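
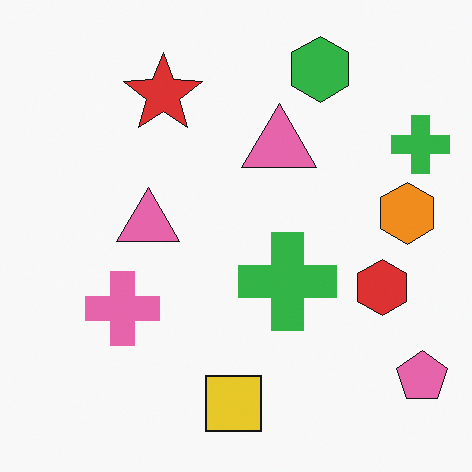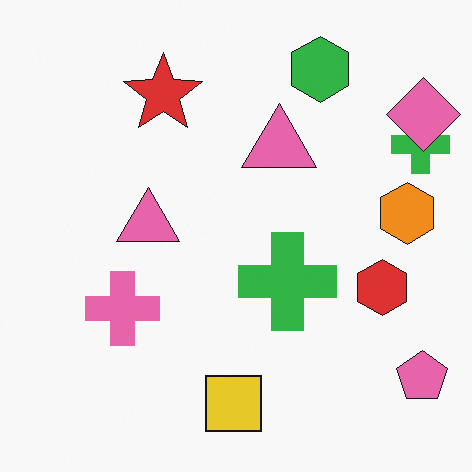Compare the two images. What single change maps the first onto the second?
Overlaid with an additional pink diamond.

A pink diamond appears in the second image that is absent from the first.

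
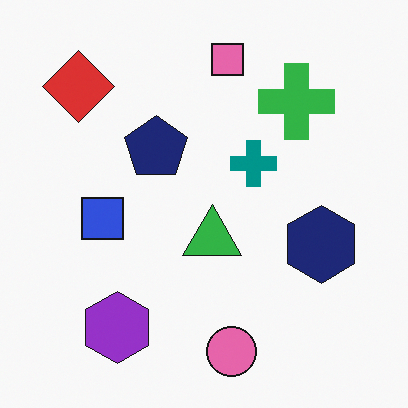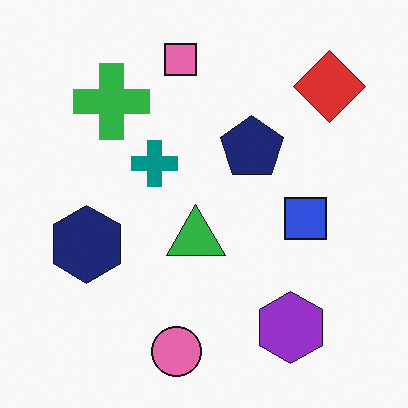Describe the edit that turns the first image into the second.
It was flipped horizontally (left ↔ right).

The red diamond is in the top-left of the first image and the top-right of the second — shapes on opposite sides of the vertical midline have swapped in a mirror flip.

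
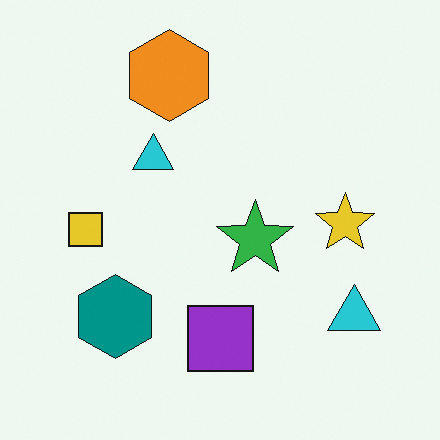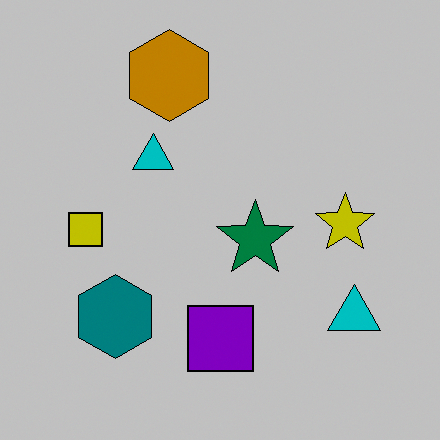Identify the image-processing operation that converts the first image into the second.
The transformation is: heavily posterized to just a handful of flat colors.

Each flat color has snapped to a coarser quantized level — most visibly, the near-white background has dropped to a flat grey.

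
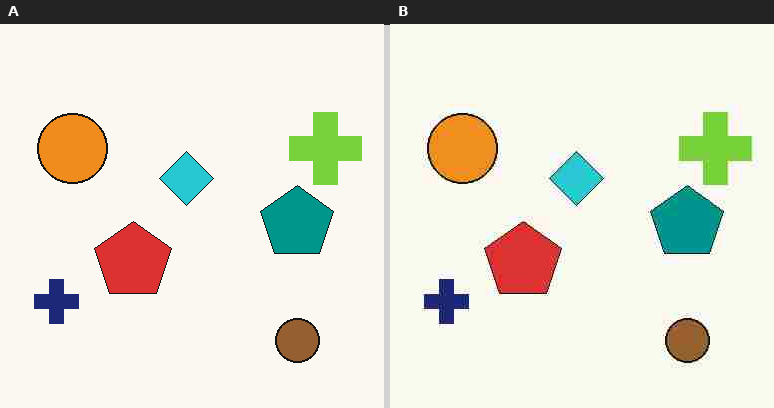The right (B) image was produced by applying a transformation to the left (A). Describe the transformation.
The transformation is: heavily JPEG-compressed with obvious blocking artifacts.

Blocky 8×8 compression artifacts appear around shape edges and the flat background shows ringing — characteristic JPEG degradation.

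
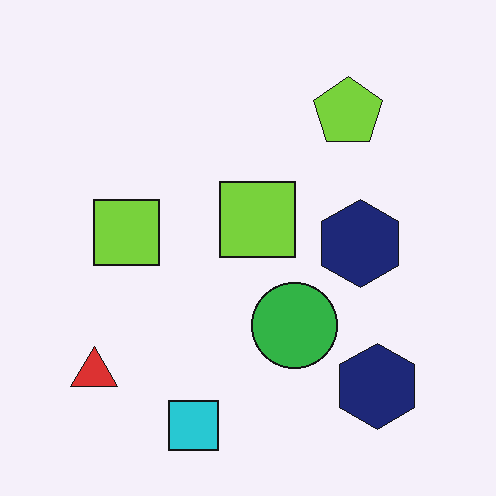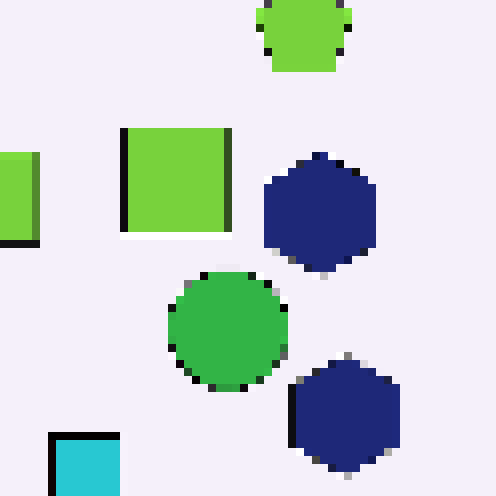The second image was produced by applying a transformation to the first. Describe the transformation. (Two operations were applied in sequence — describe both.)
It was cropped slightly and scaled back up, then moderately pixelated.

The visible shapes are larger and the field of view is narrower; shapes near the original edges may be partly or wholly outside the frame — a crop-and-rescale. Shapes are reduced to large square blocks; fine edges and outlines are lost — a downscale-then-upscale (mosaic) effect.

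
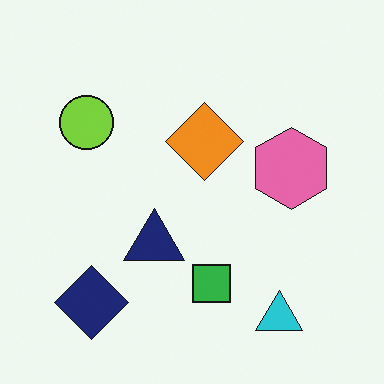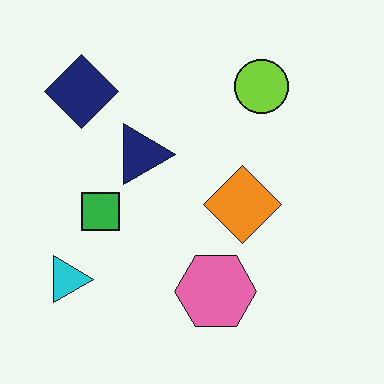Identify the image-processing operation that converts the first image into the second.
The transformation is: rotated 90° clockwise.

The cyan triangle sits in the bottom-right of the first image and the bottom-left of the second — consistent with a whole-image 90° clockwise rotation.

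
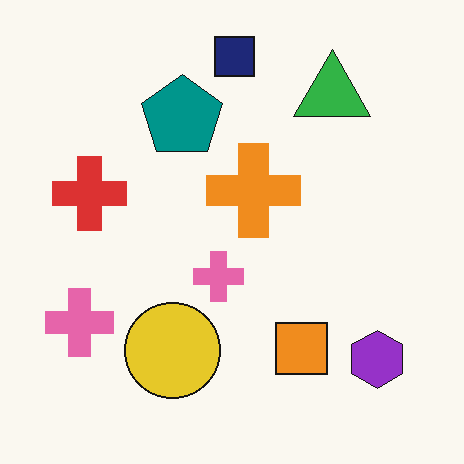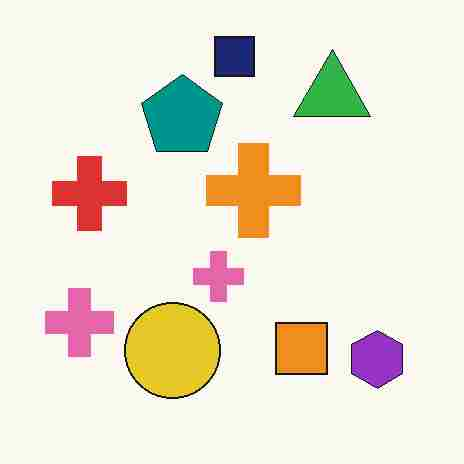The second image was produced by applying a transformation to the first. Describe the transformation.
The second image is the first heavily JPEG-compressed with obvious blocking artifacts.

Blocky 8×8 compression artifacts appear around shape edges and the flat background shows ringing — characteristic JPEG degradation.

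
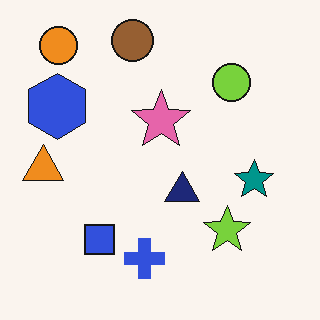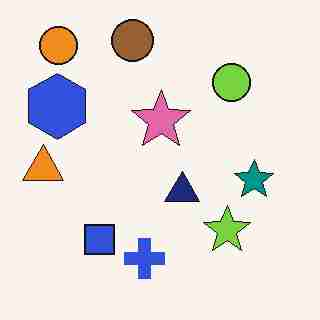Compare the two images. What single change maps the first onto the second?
Degraded with heavy JPEG compression.

Blocky 8×8 compression artifacts appear around shape edges and the flat background shows ringing — characteristic JPEG degradation.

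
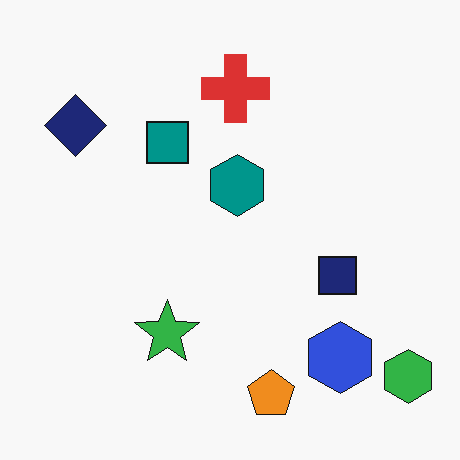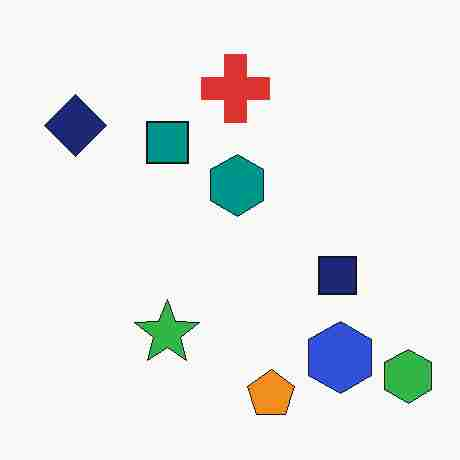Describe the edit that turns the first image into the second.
Heavily JPEG-compressed with obvious blocking artifacts.

Blocky 8×8 compression artifacts appear around shape edges and the flat background shows ringing — characteristic JPEG degradation.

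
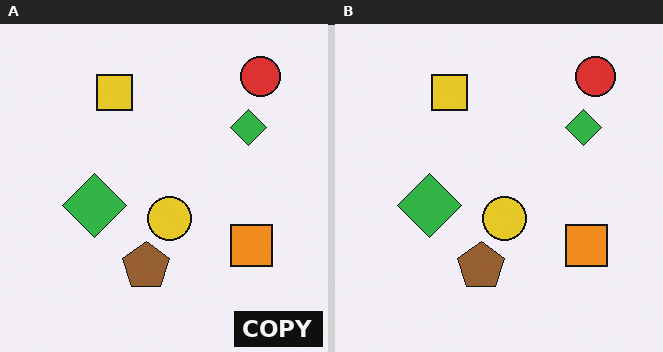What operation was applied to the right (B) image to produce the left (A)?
Watermarked with the text "COPY" in the lower-right corner.

A dark label reading "COPY" appears in the lower-right corner.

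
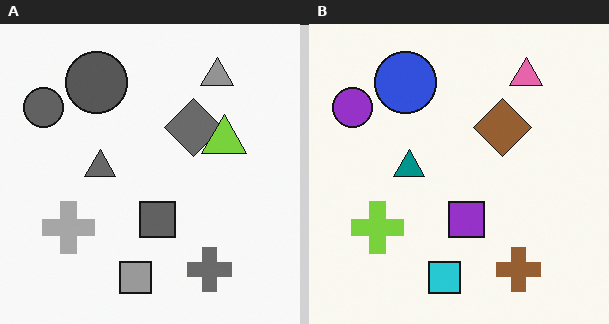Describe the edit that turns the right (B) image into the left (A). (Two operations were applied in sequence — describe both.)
This is the original image converted to grayscale, then overlaid with an additional lime triangle.

All color is removed — every shape is now a shade of grey. A lime triangle appears in the left (A) image that is absent from the right (B).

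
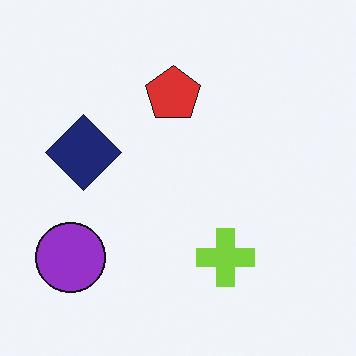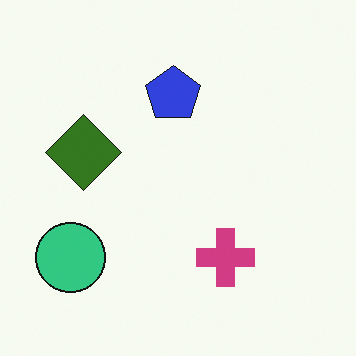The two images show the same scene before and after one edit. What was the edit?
The transformation is: hue-shifted through roughly half the color wheel.

Every shape's color has rotated by the same amount around the hue wheel — a uniform hue shift.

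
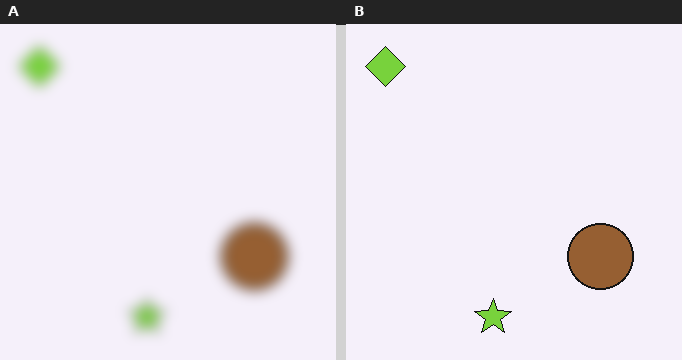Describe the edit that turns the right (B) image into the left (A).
The transformation is: strongly gaussian-blurred.

Shape edges and outlines are uniformly softened across the whole image.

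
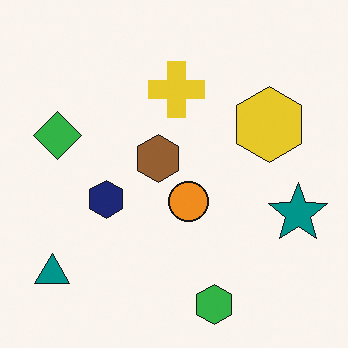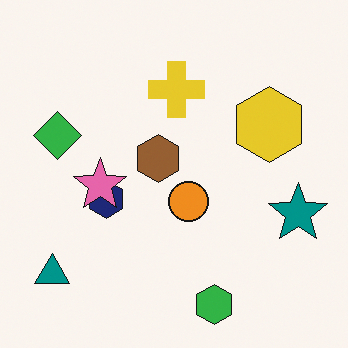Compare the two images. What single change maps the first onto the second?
The second image is the first overlaid with an additional pink star.

A pink star appears in the second image that is absent from the first.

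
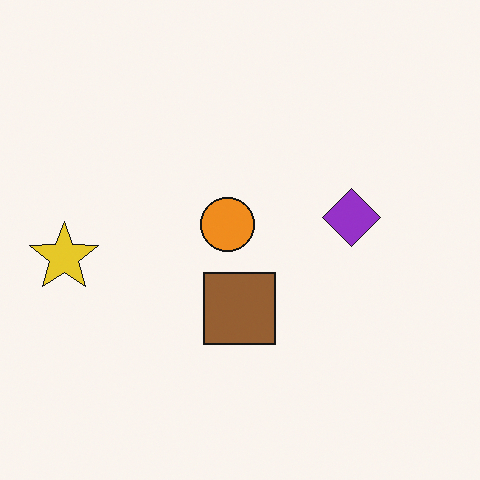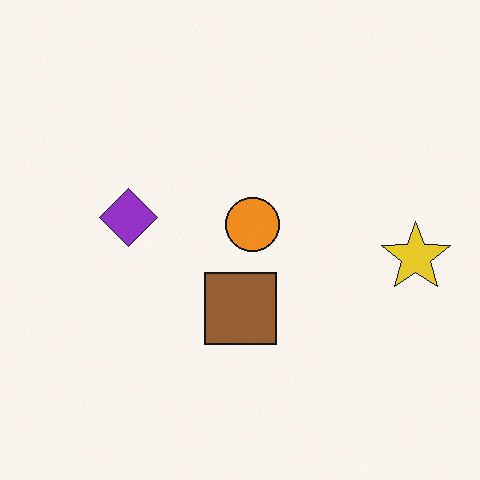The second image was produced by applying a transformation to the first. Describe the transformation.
It was flipped horizontally (left ↔ right).

The yellow star is in the left of the first image and the right of the second — shapes on opposite sides of the vertical midline have swapped in a mirror flip.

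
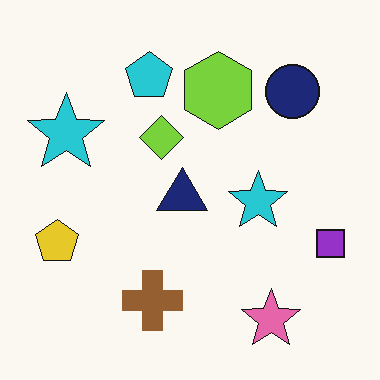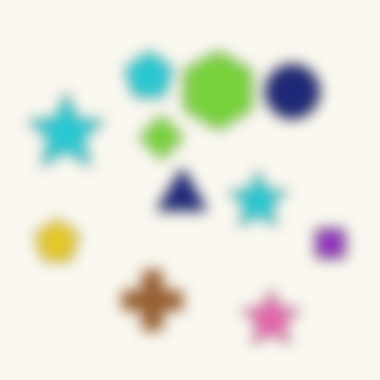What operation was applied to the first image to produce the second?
This is the original image heavily blurred.

Shape edges and outlines are uniformly softened across the whole image.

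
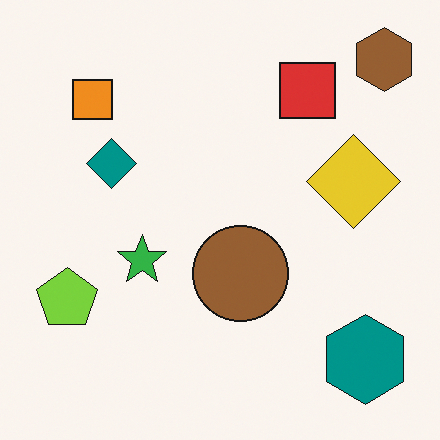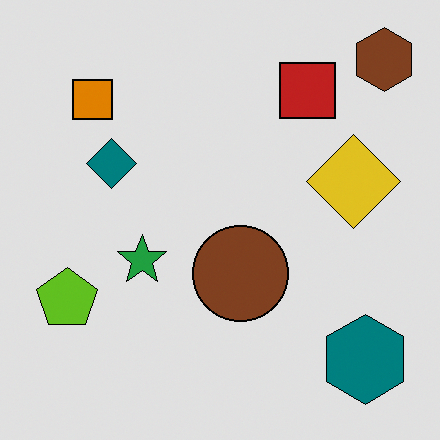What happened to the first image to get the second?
Posterized to a reduced palette.

Each flat color has snapped to a coarser quantized level — most visibly, the near-white background has dropped to a flat grey.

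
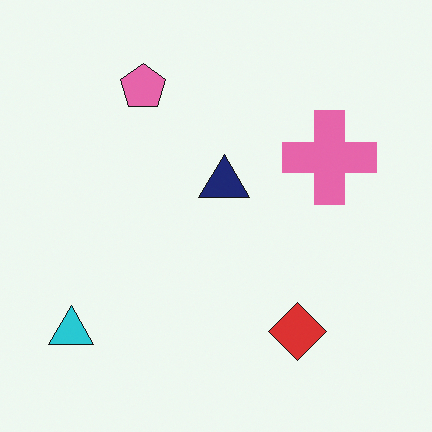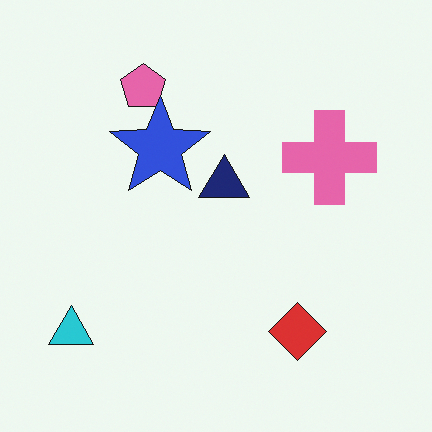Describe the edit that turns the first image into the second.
Overlaid with an additional blue star.

A blue star appears in the second image that is absent from the first.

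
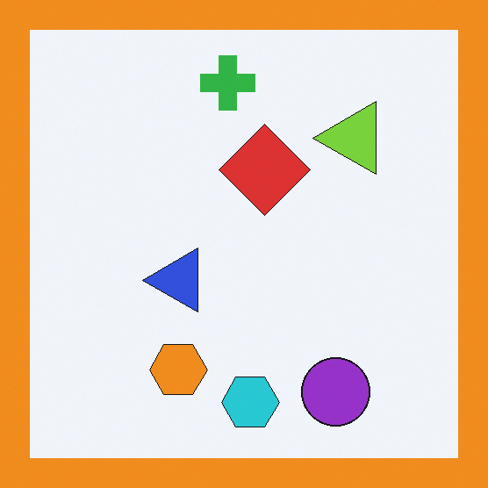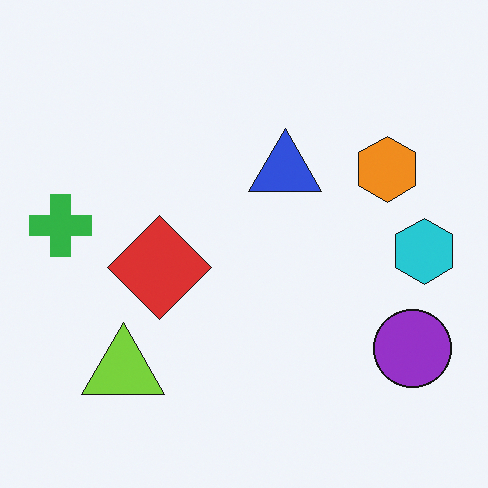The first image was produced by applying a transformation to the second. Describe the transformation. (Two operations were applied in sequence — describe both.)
It was transposed (reflected across the top-left ↔ bottom-right diagonal), then framed with a orange border.

Shapes have swapped their row and column positions — what was in the top-right is now in the bottom-left — a diagonal reflection. A solid orange frame runs around the edge of the first image, with the content slightly shrunk inside it.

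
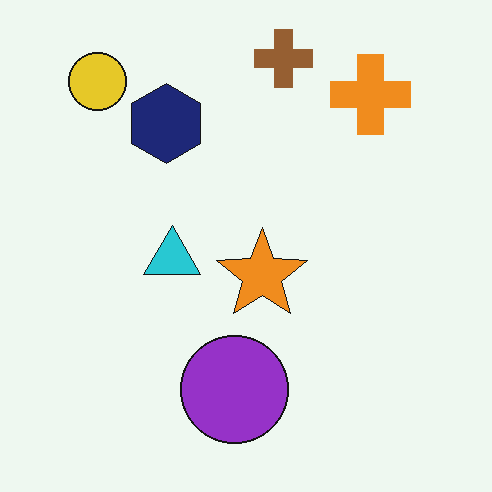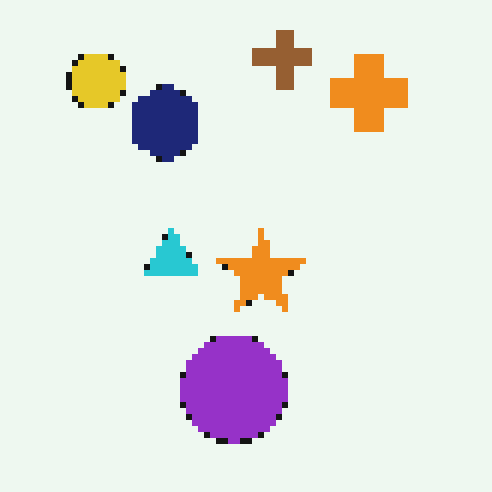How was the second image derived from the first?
Moderately pixelated.

Shapes are reduced to large square blocks; fine edges and outlines are lost — a downscale-then-upscale (mosaic) effect.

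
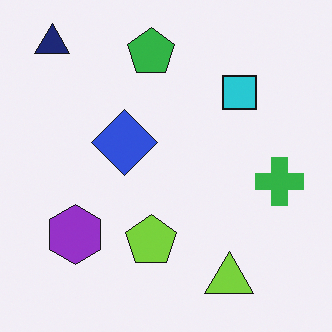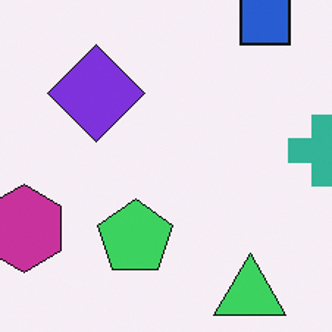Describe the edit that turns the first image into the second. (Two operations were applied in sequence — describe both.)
This is the original image cropped slightly and scaled back up, then hue-shifted by a small amount.

The visible shapes are larger and the field of view is narrower; shapes near the original edges may be partly or wholly outside the frame — a crop-and-rescale. Every shape's color has rotated by the same amount around the hue wheel — a uniform hue shift.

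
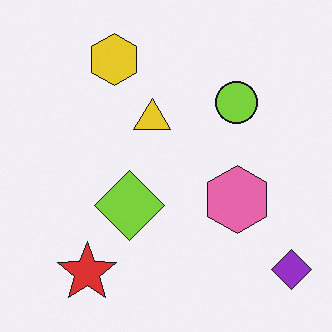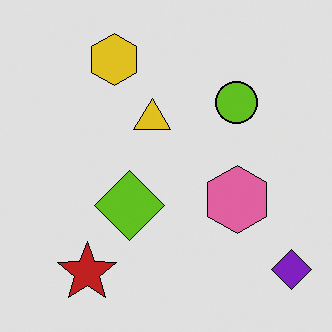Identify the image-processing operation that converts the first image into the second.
The image was posterized to a reduced palette.

Each flat color has snapped to a coarser quantized level — most visibly, the near-white background has dropped to a flat grey.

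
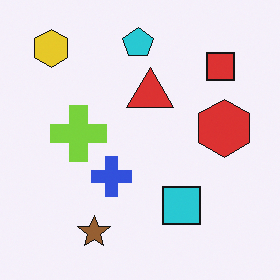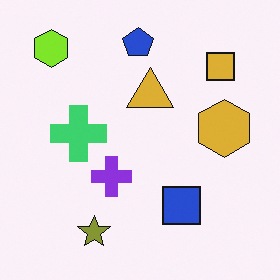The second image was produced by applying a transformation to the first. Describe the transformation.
The image was hue-shifted by a small amount.

Every shape's color has rotated by the same amount around the hue wheel — a uniform hue shift.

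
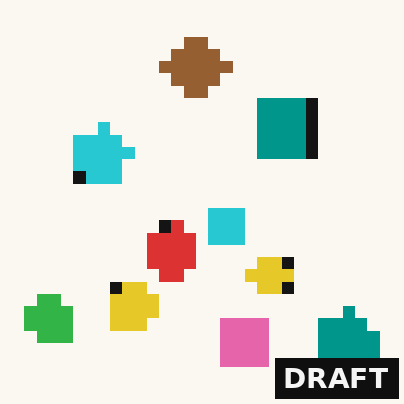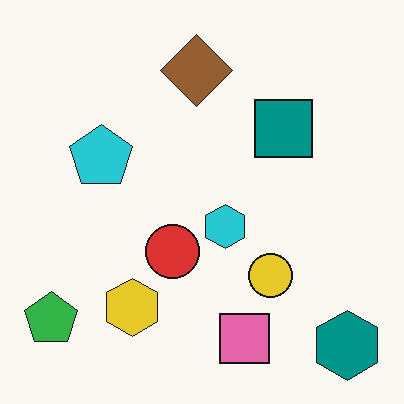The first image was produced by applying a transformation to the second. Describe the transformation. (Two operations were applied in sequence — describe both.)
The transformation is: heavily pixelated into large blocks, then watermarked with the text "DRAFT" in the lower-right corner.

Shapes are reduced to large square blocks; fine edges and outlines are lost — a downscale-then-upscale (mosaic) effect. A dark label reading "DRAFT" appears in the lower-right corner.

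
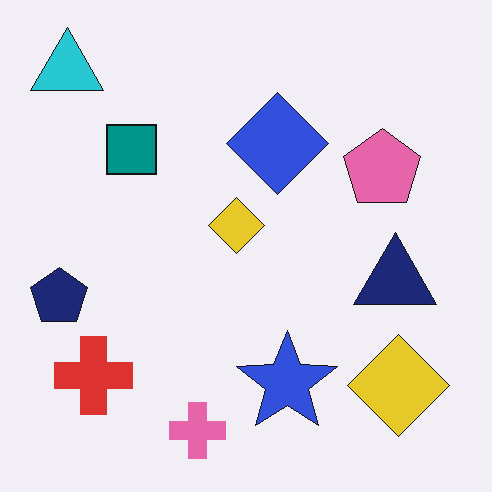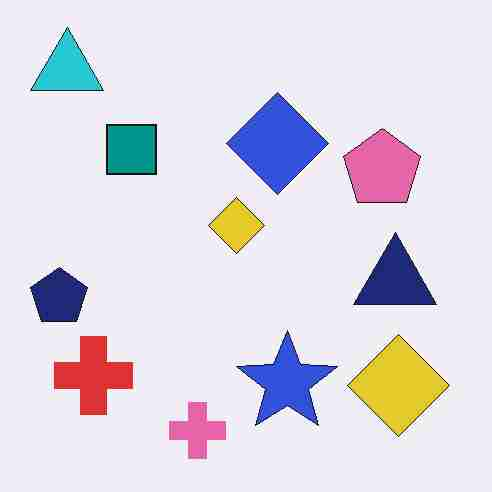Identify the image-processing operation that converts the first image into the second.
The second image is the first degraded with heavy JPEG compression.

Blocky 8×8 compression artifacts appear around shape edges and the flat background shows ringing — characteristic JPEG degradation.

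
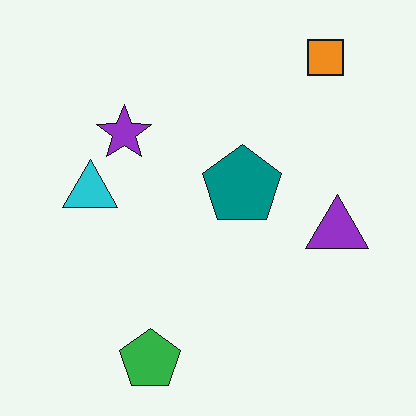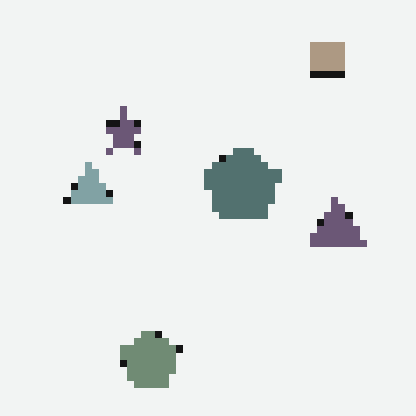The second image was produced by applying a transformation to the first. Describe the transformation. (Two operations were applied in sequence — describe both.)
Heavily desaturated, then pixelated into visible square blocks.

All colors are more muted and greyish — a global saturation change. Shapes are reduced to large square blocks; fine edges and outlines are lost — a downscale-then-upscale (mosaic) effect.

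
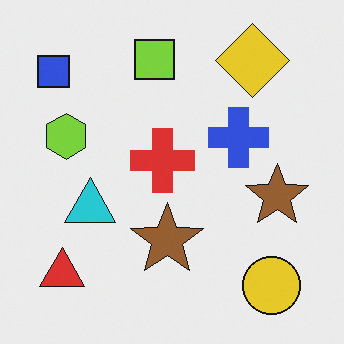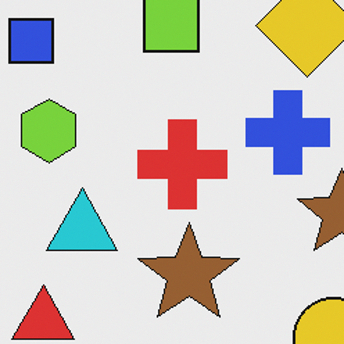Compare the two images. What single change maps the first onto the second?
The transformation is: cropped slightly and scaled back up.

The visible shapes are larger and the field of view is narrower; shapes near the original edges may be partly or wholly outside the frame — a crop-and-rescale.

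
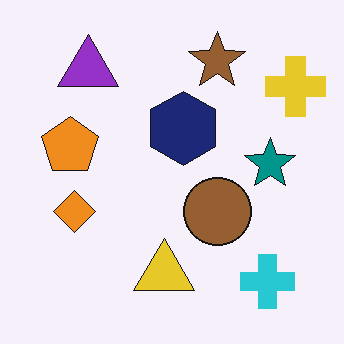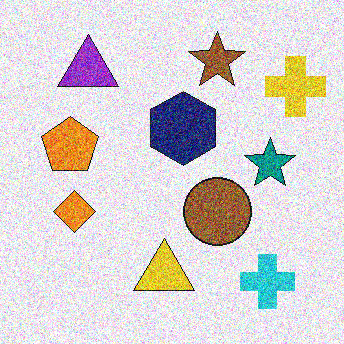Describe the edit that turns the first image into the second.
The image was degraded with heavy additive noise.

Random speckle covers the whole image, including the flat background.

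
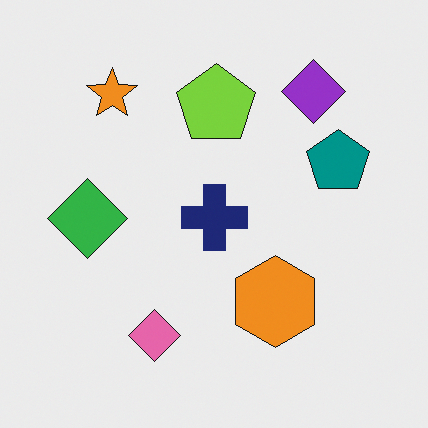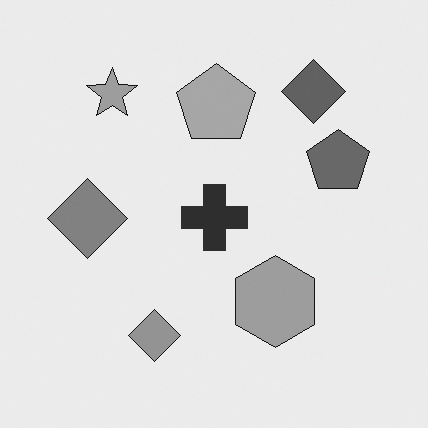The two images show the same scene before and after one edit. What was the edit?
The image was converted to grayscale.

All color is removed — every shape is now a shade of grey.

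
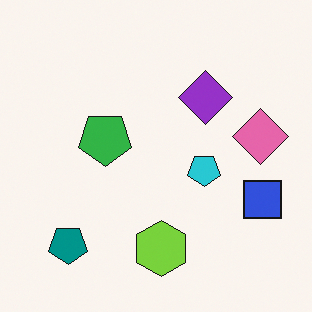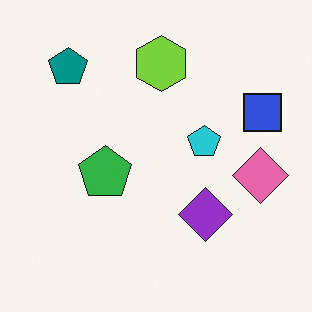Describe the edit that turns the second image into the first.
This is the original image flipped vertically (top ↔ bottom).

The lime hexagon is in the top of the second image and the bottom of the first — shapes on opposite sides of the horizontal midline have swapped in a mirror flip.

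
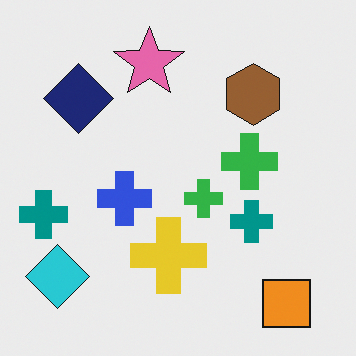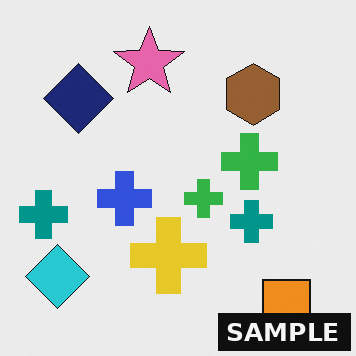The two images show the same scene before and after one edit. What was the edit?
It was watermarked with the text "SAMPLE" in the lower-right corner.

A dark label reading "SAMPLE" appears in the lower-right corner.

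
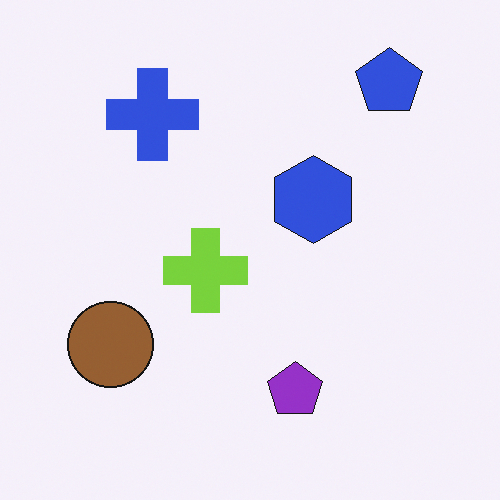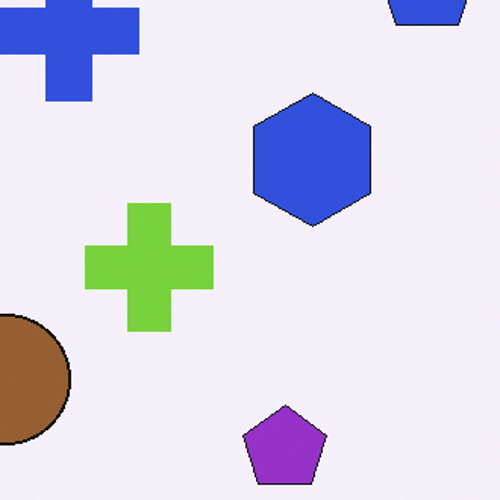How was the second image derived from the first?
The transformation is: cropped slightly and scaled back up.

The visible shapes are larger and the field of view is narrower; shapes near the original edges may be partly or wholly outside the frame — a crop-and-rescale.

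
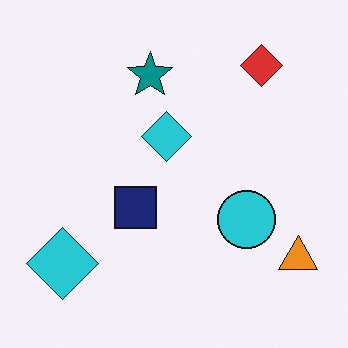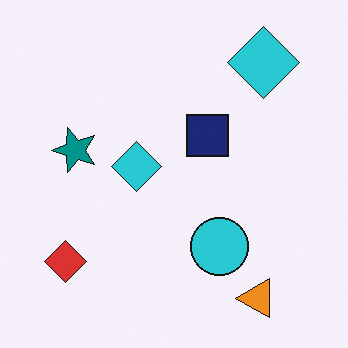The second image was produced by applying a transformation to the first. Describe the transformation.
The transformation is: transposed (reflected across the top-left ↔ bottom-right diagonal).

Shapes have swapped their row and column positions — what was in the top-right is now in the bottom-left — a diagonal reflection.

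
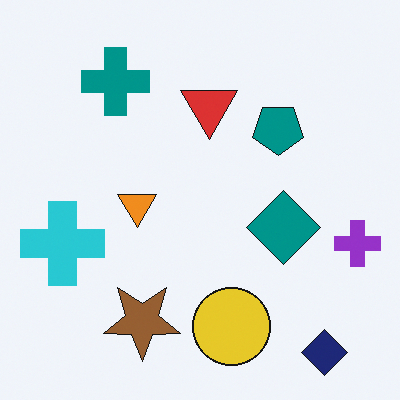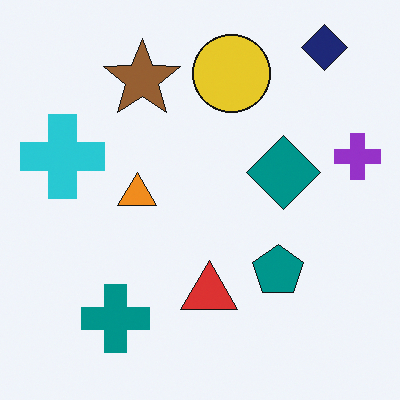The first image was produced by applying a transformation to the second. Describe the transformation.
This is the original image flipped vertically (top ↔ bottom).

The navy diamond is in the top-right of the second image and the bottom-right of the first — shapes on opposite sides of the horizontal midline have swapped in a mirror flip.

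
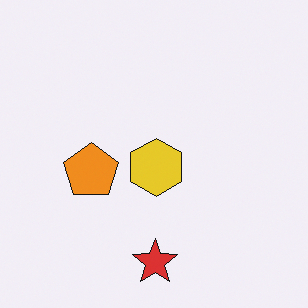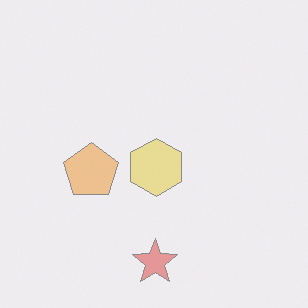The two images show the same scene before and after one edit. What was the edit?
The second image is the first given much lower contrast.

Tones are pushed toward mid-grey across the whole image — a global contrast change.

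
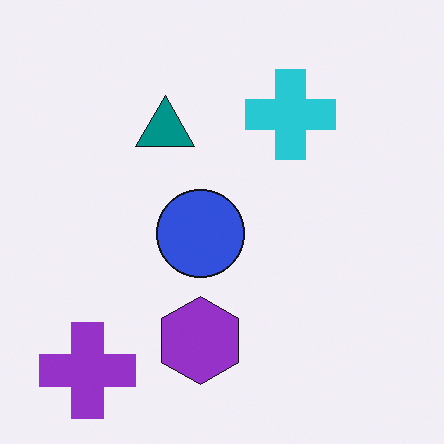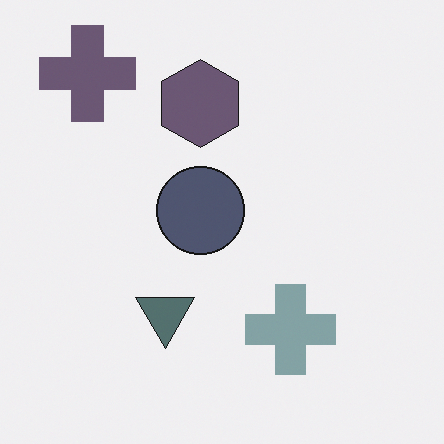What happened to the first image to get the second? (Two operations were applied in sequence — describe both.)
The image was flipped vertically (top ↔ bottom), then made much more muted (saturation change).

The purple cross is in the bottom-left of the first image and the top-left of the second — shapes on opposite sides of the horizontal midline have swapped in a mirror flip. All colors are more muted and greyish — a global saturation change.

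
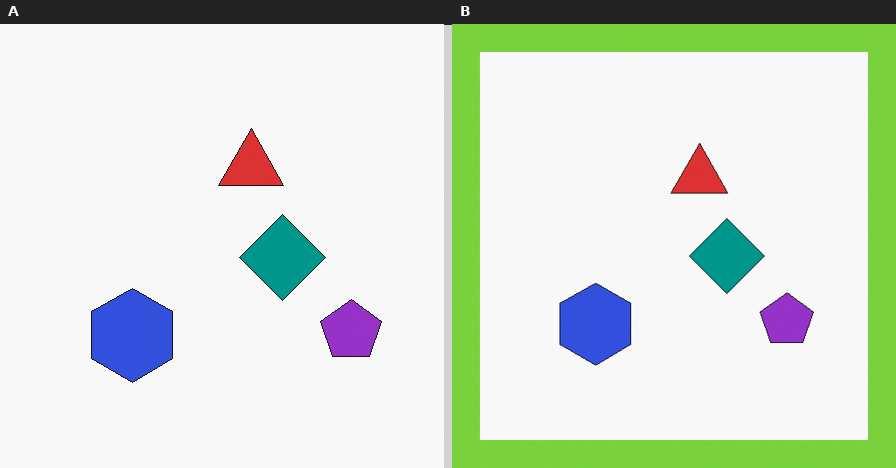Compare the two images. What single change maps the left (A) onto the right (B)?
This is the original image framed with a lime border.

A solid lime frame runs around the edge of the right (B) image, with the content slightly shrunk inside it.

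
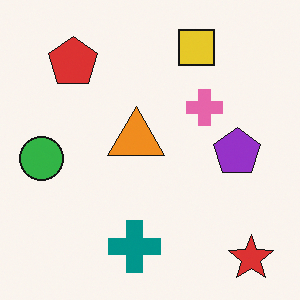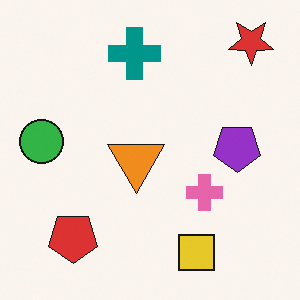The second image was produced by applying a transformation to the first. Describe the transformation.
This is the original image flipped vertically (top ↔ bottom).

The red star is in the bottom-right of the first image and the top-right of the second — shapes on opposite sides of the horizontal midline have swapped in a mirror flip.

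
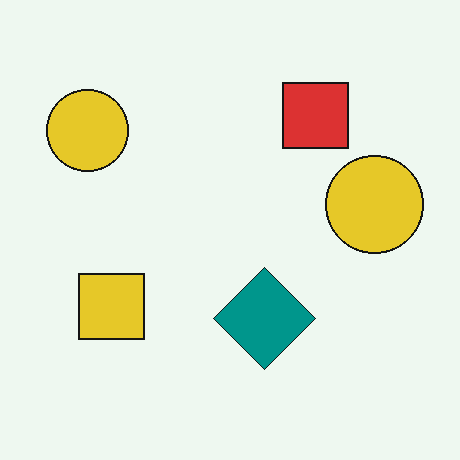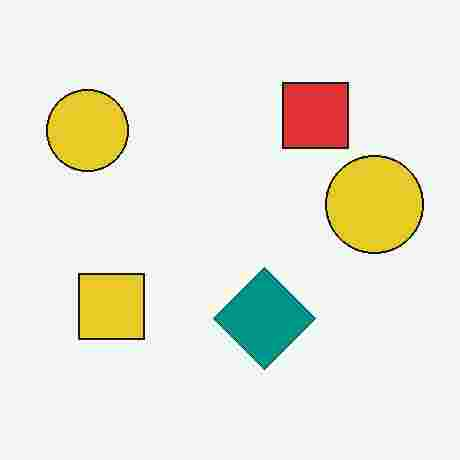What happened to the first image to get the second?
The second image is the first heavily JPEG-compressed with obvious blocking artifacts.

Blocky 8×8 compression artifacts appear around shape edges and the flat background shows ringing — characteristic JPEG degradation.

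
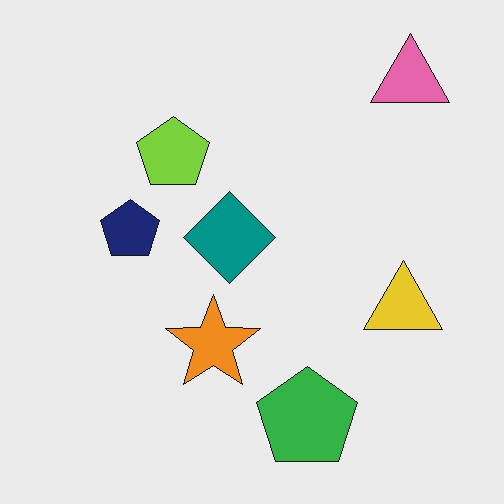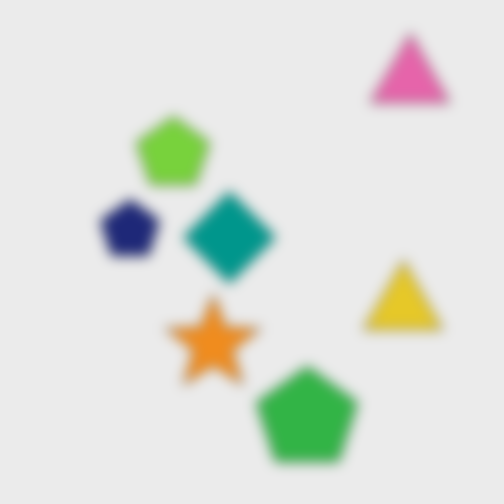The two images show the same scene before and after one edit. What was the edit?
Heavily blurred.

Shape edges and outlines are uniformly softened across the whole image.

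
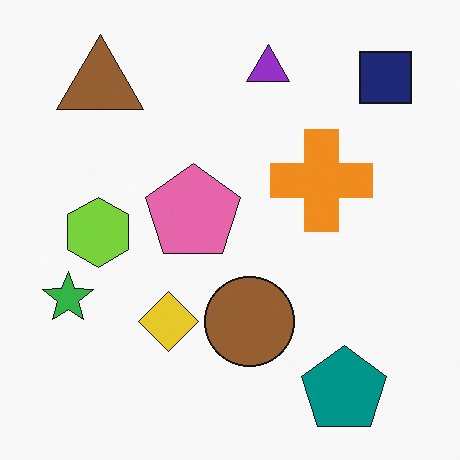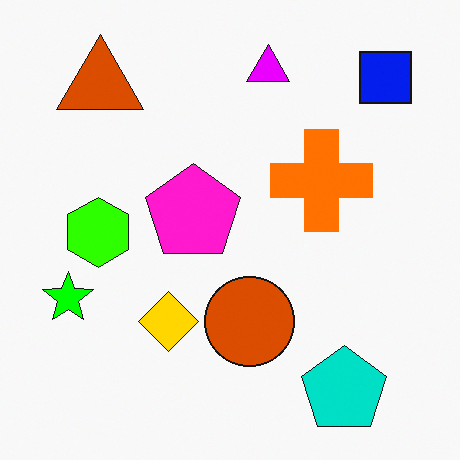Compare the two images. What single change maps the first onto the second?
The second image is the first made much more vivid (saturation change).

All colors are more vivid — a global saturation change.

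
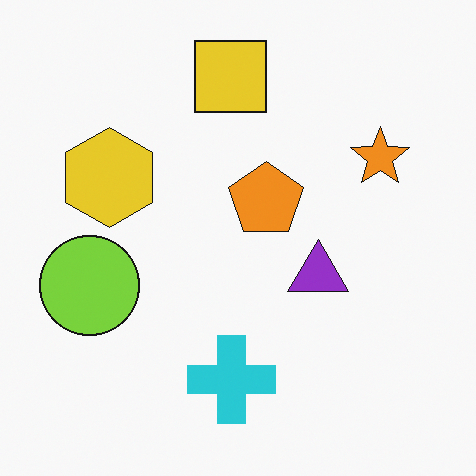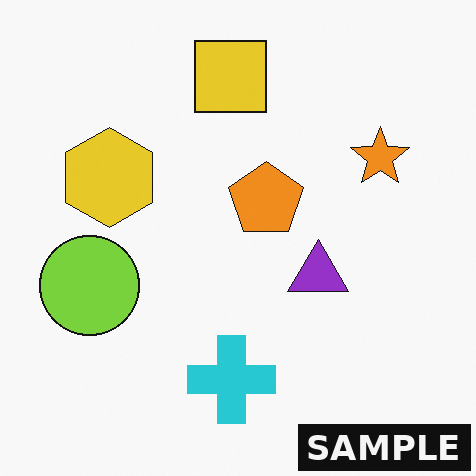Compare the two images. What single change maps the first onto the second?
It was watermarked with the text "SAMPLE" in the lower-right corner.

A dark label reading "SAMPLE" appears in the lower-right corner.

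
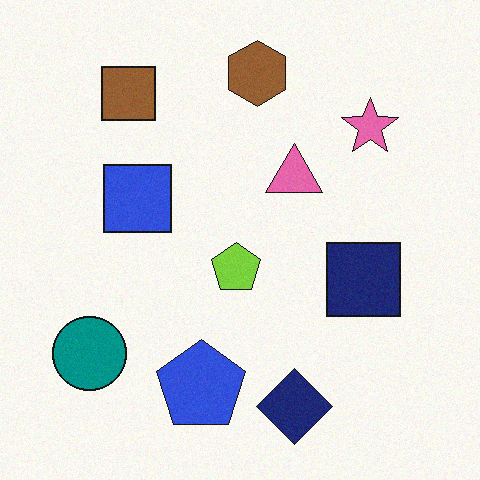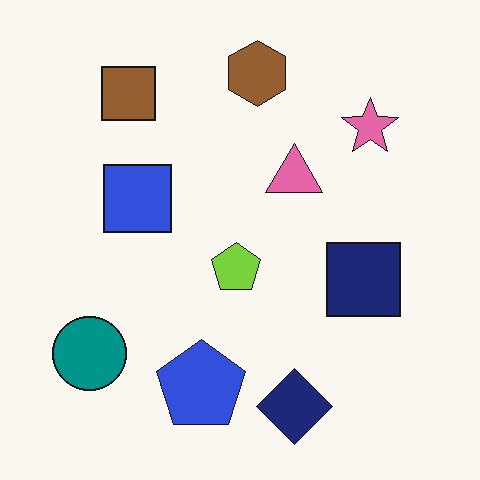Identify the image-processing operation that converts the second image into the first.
The first image is the second degraded with a light layer of grain.

Random speckle covers the whole image, including the flat background.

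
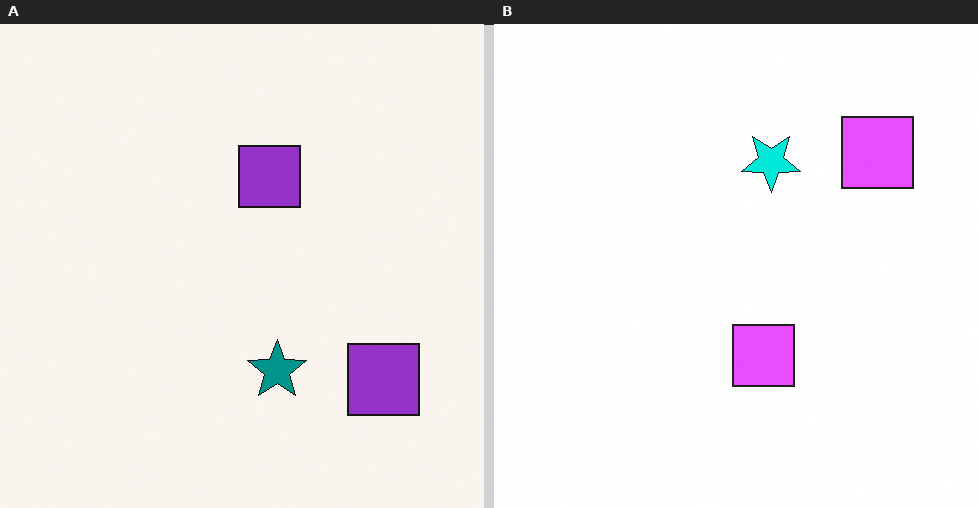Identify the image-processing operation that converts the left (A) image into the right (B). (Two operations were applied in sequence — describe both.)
The transformation is: brightened a lot, then flipped vertically (top ↔ bottom).

Every pixel — background and shapes alike — is uniformly brightened. The teal star is in the bottom of the left (A) image and the top of the right (B) — shapes on opposite sides of the horizontal midline have swapped in a mirror flip.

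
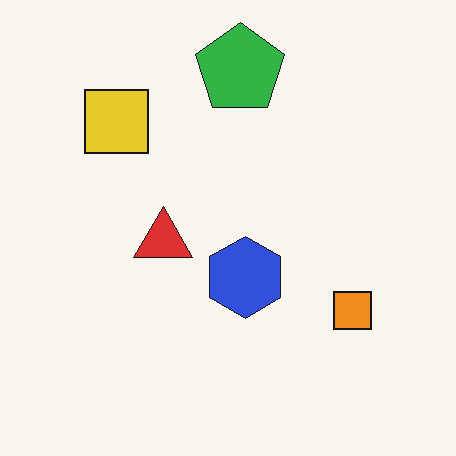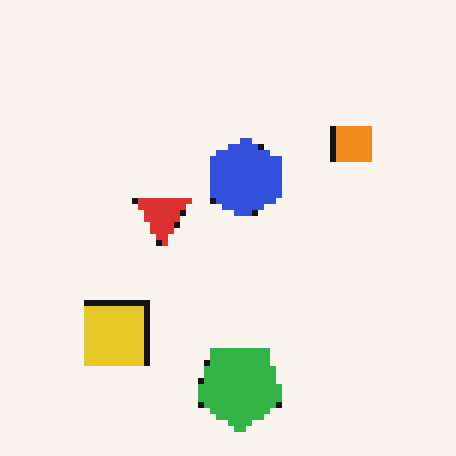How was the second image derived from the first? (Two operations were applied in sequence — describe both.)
The second image is the first flipped vertically (top ↔ bottom), then pixelated into visible square blocks.

The green pentagon is in the top of the first image and the bottom of the second — shapes on opposite sides of the horizontal midline have swapped in a mirror flip. Shapes are reduced to large square blocks; fine edges and outlines are lost — a downscale-then-upscale (mosaic) effect.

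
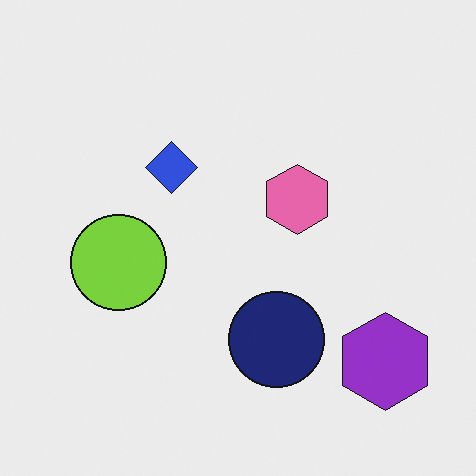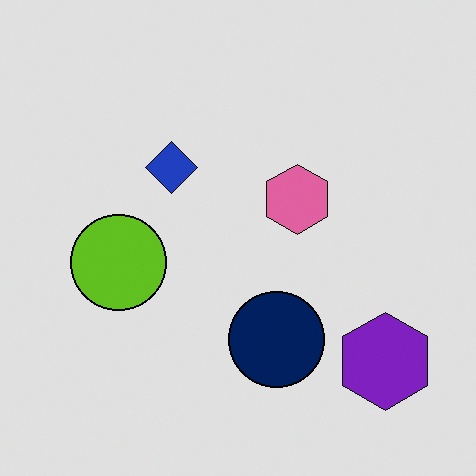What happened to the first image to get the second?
The transformation is: posterized to a reduced palette.

Each flat color has snapped to a coarser quantized level — most visibly, the near-white background has dropped to a flat grey.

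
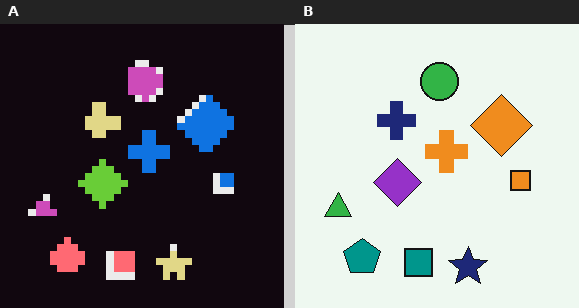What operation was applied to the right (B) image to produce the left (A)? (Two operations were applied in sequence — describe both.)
The image was color-inverted (negative), then pixelated into visible square blocks.

The light background has become dark and every shape's color is its complement — a photographic negative. Shapes are reduced to large square blocks; fine edges and outlines are lost — a downscale-then-upscale (mosaic) effect.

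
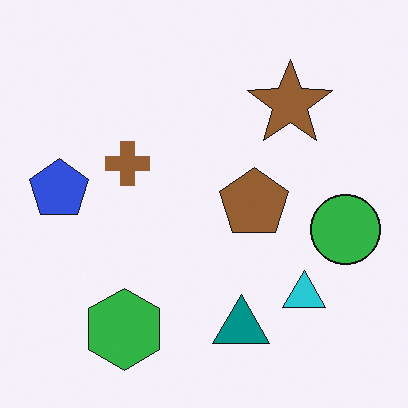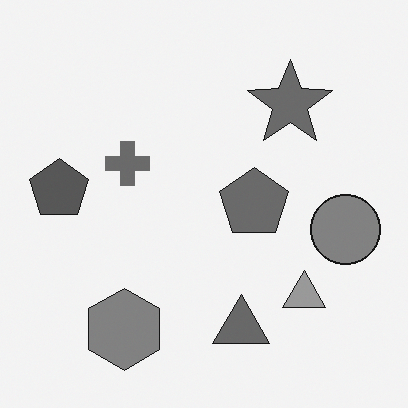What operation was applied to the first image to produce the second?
It was converted to grayscale.

All color is removed — every shape is now a shade of grey.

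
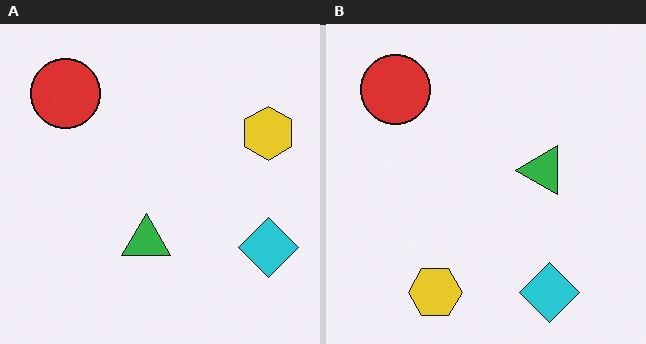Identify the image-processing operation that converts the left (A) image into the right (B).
Transposed (reflected across the top-left ↔ bottom-right diagonal).

Shapes have swapped their row and column positions — what was in the top-right is now in the bottom-left — a diagonal reflection.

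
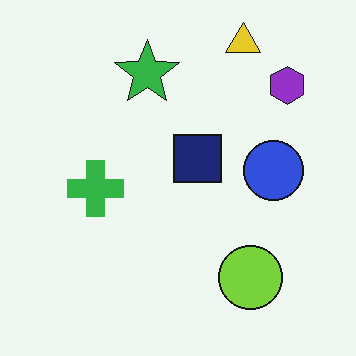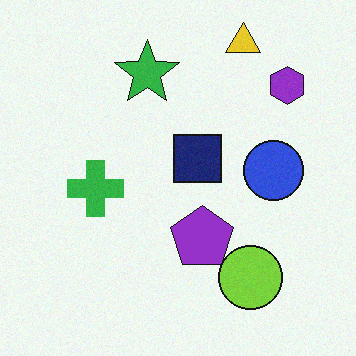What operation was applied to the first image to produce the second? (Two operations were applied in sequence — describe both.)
The transformation is: degraded with subtle gaussian noise, then overlaid with an additional purple pentagon.

Random speckle covers the whole image, including the flat background. A purple pentagon appears in the second image that is absent from the first.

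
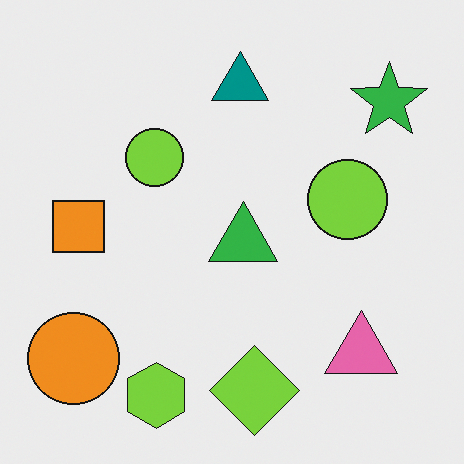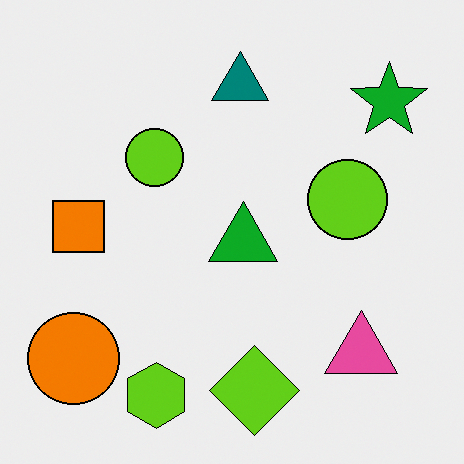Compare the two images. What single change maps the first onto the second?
The second image is the first given slightly increased contrast.

Tones are pushed away from mid-grey across the whole image — a global contrast change.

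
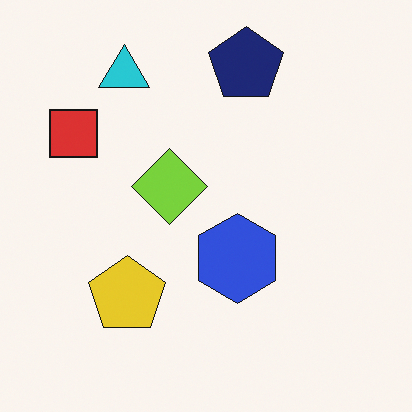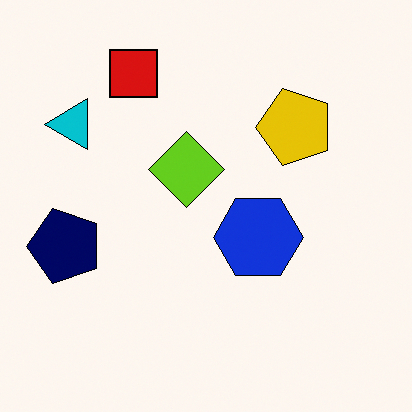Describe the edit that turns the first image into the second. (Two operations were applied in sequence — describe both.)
Given slightly increased contrast, then transposed (reflected across the top-left ↔ bottom-right diagonal).

Tones are pushed away from mid-grey across the whole image — a global contrast change. Shapes have swapped their row and column positions — what was in the top-right is now in the bottom-left — a diagonal reflection.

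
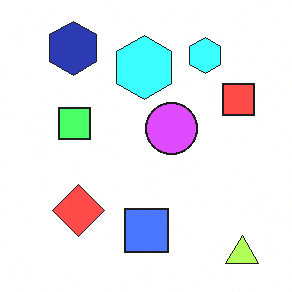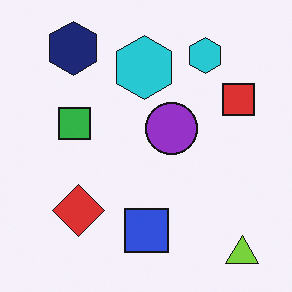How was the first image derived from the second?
Noticeably brightened.

Every pixel — background and shapes alike — is uniformly brightened.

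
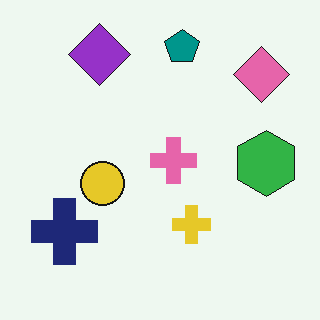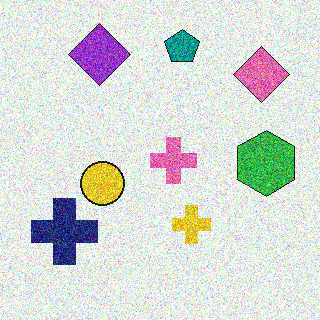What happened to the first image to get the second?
Degraded with strong gaussian noise.

Random speckle covers the whole image, including the flat background.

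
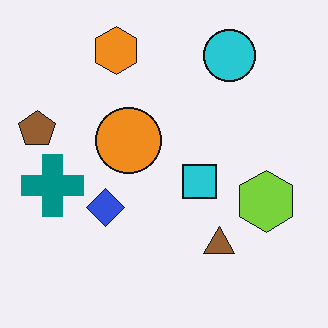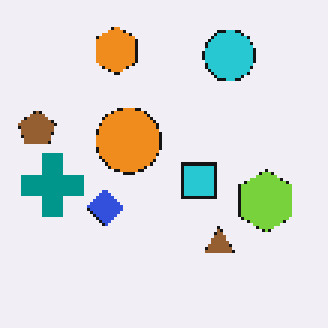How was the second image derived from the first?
It was lightly pixelated (a mild mosaic effect).

Shapes are reduced to large square blocks; fine edges and outlines are lost — a downscale-then-upscale (mosaic) effect.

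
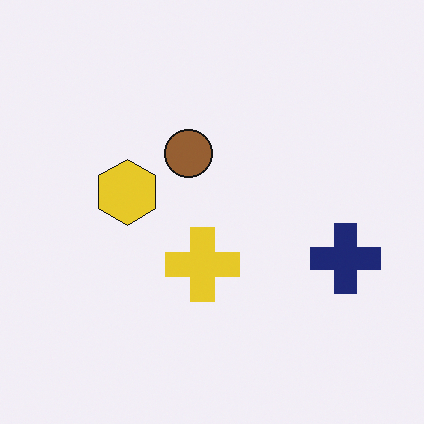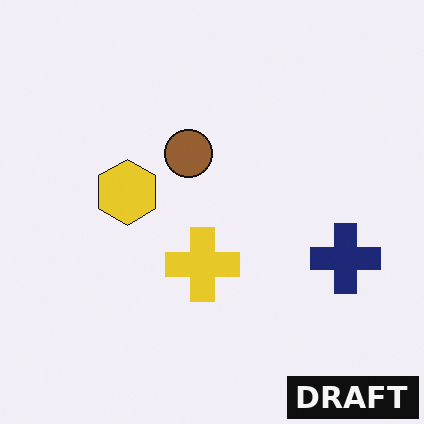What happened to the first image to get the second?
Watermarked with the text "DRAFT" in the lower-right corner.

A dark label reading "DRAFT" appears in the lower-right corner.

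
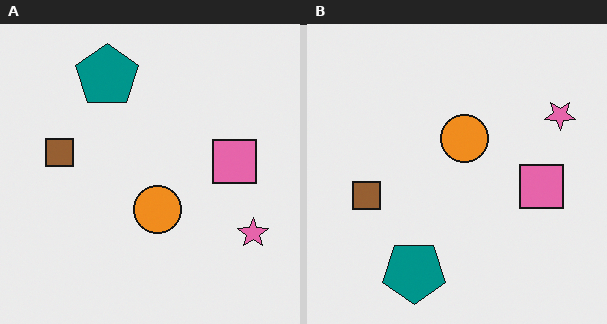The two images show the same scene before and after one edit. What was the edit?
It was flipped vertically (top ↔ bottom).

The teal pentagon is in the top of the left (A) image and the bottom of the right (B) — shapes on opposite sides of the horizontal midline have swapped in a mirror flip.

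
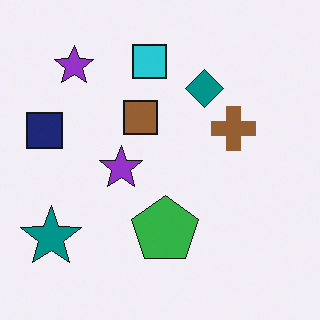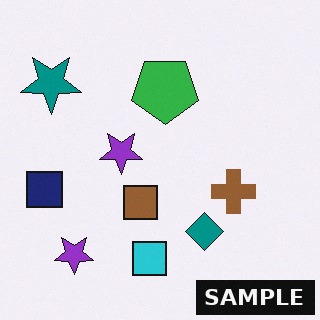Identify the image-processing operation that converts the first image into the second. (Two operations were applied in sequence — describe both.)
The transformation is: flipped vertically (top ↔ bottom), then watermarked with the text "SAMPLE" in the lower-right corner.

The cyan square is in the top of the first image and the bottom of the second — shapes on opposite sides of the horizontal midline have swapped in a mirror flip. A dark label reading "SAMPLE" appears in the lower-right corner.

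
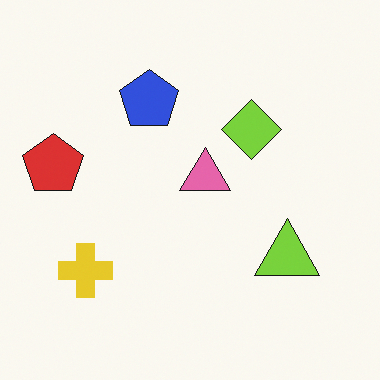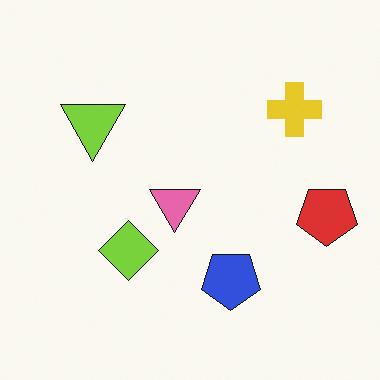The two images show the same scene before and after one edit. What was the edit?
The image was rotated 180°.

The red pentagon sits in the left of the first image and the right of the second — consistent with a whole-image 180° rotation.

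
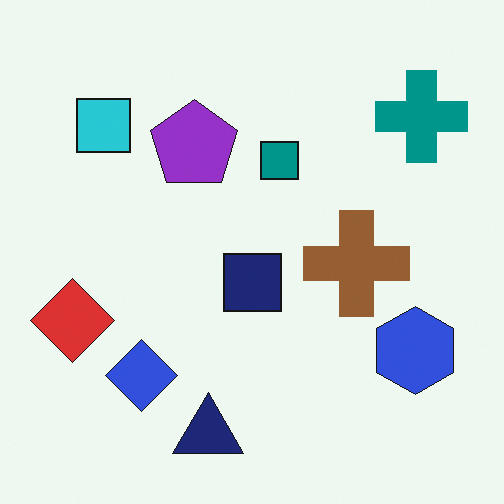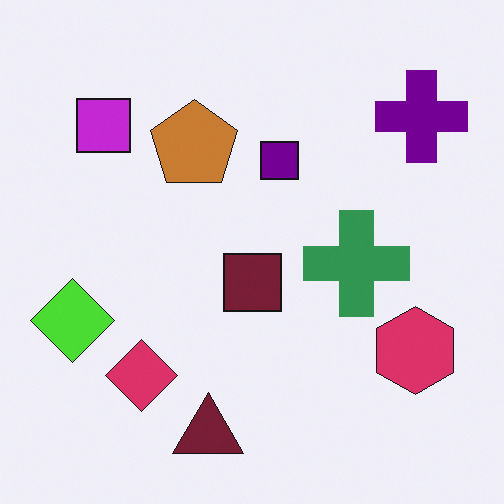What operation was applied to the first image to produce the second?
The image was hue-shifted by a moderate amount.

Every shape's color has rotated by the same amount around the hue wheel — a uniform hue shift.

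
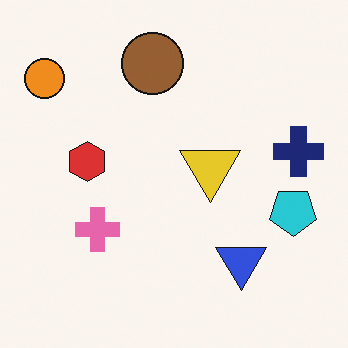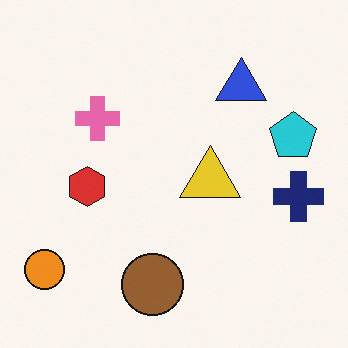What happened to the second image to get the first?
The transformation is: flipped vertically (top ↔ bottom).

The brown circle is in the bottom of the second image and the top of the first — shapes on opposite sides of the horizontal midline have swapped in a mirror flip.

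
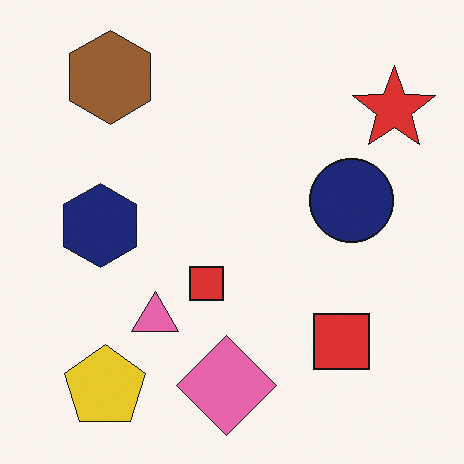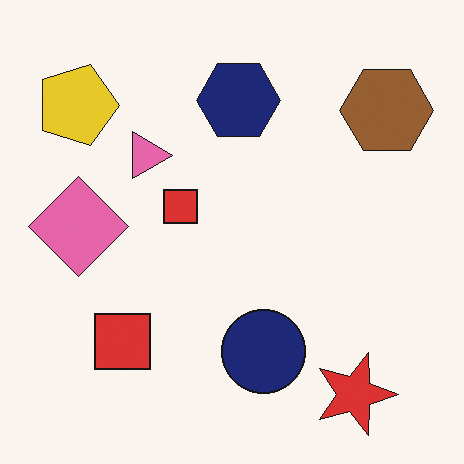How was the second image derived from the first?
Rotated 90° clockwise.

The red star sits in the top-right of the first image and the bottom-right of the second — consistent with a whole-image 90° clockwise rotation.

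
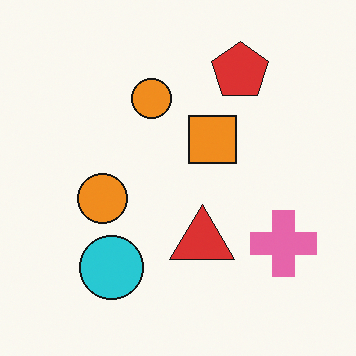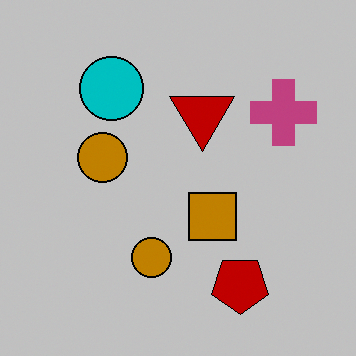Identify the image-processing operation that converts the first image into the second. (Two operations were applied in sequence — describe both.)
The transformation is: flipped vertically (top ↔ bottom), then aggressively posterized.

The red pentagon is in the top-right of the first image and the bottom-right of the second — shapes on opposite sides of the horizontal midline have swapped in a mirror flip. Each flat color has snapped to a coarser quantized level — most visibly, the near-white background has dropped to a flat grey.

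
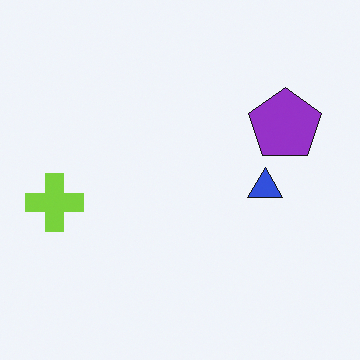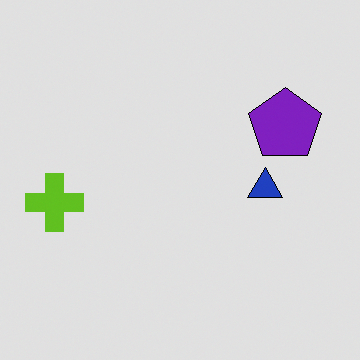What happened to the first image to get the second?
It was moderately posterized.

Each flat color has snapped to a coarser quantized level — most visibly, the near-white background has dropped to a flat grey.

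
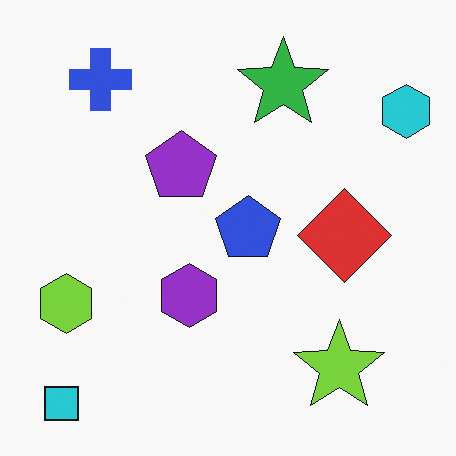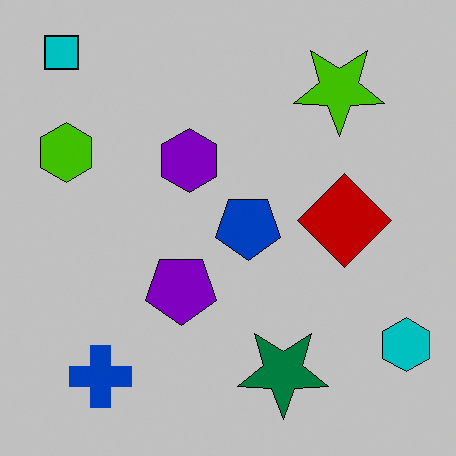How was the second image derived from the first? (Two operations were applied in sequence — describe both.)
The second image is the first flipped vertically (top ↔ bottom), then aggressively posterized.

The cyan square is in the bottom-left of the first image and the top-left of the second — shapes on opposite sides of the horizontal midline have swapped in a mirror flip. Each flat color has snapped to a coarser quantized level — most visibly, the near-white background has dropped to a flat grey.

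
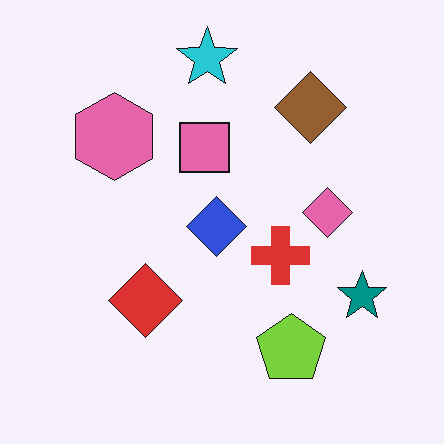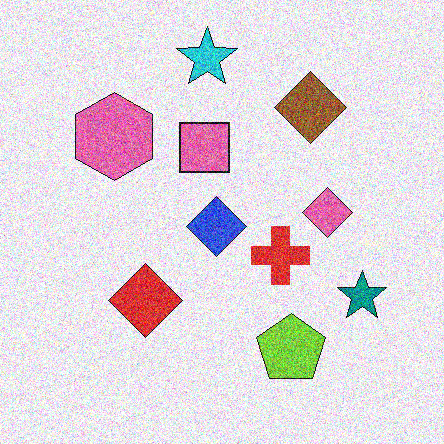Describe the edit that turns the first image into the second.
The transformation is: degraded with heavy additive noise.

Random speckle covers the whole image, including the flat background.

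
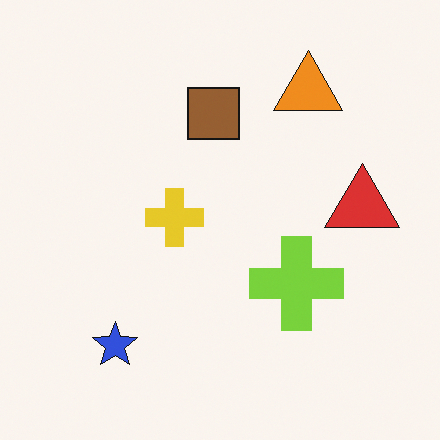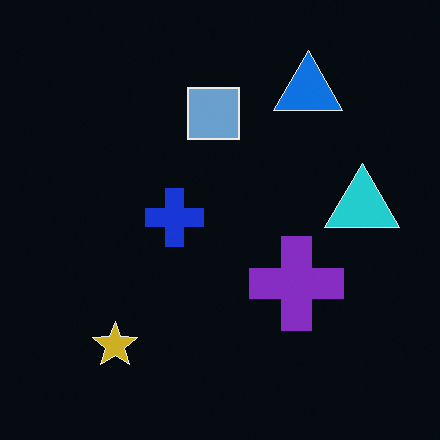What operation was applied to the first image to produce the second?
Color-inverted (negative).

The light background has become dark and every shape's color is its complement — a photographic negative.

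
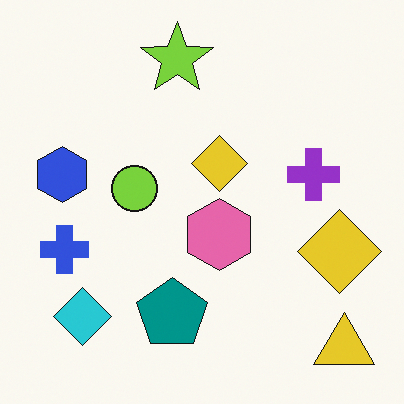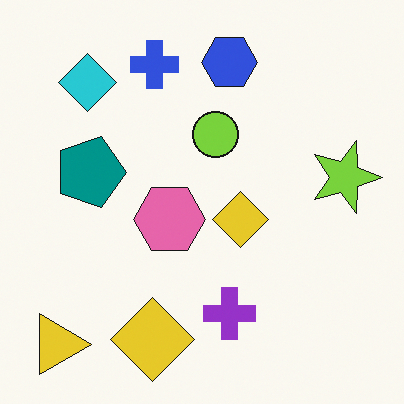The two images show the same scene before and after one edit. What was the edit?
This is the original image rotated 90° clockwise.

The yellow triangle sits in the bottom-right of the first image and the bottom-left of the second — consistent with a whole-image 90° clockwise rotation.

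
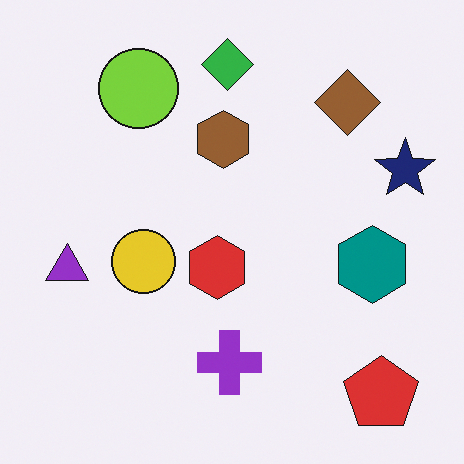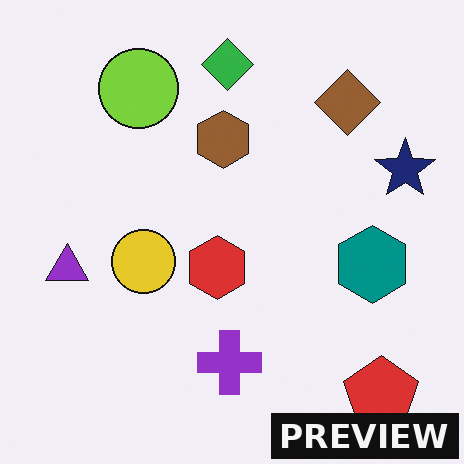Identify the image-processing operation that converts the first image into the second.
The second image is the first watermarked with the text "PREVIEW" in the lower-right corner.

A dark label reading "PREVIEW" appears in the lower-right corner.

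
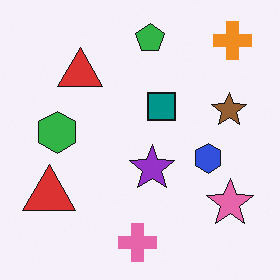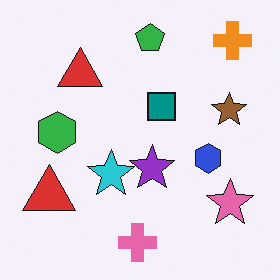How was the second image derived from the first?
The image was overlaid with an additional cyan star.

A cyan star appears in the second image that is absent from the first.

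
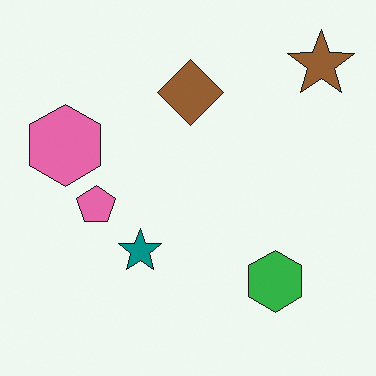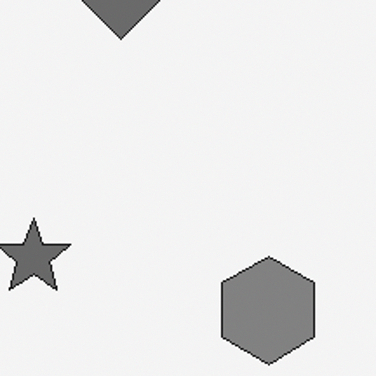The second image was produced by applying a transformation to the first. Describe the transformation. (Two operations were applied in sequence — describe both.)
It was converted to grayscale, then cropped tightly and scaled back up.

All color is removed — every shape is now a shade of grey. The visible shapes are larger and the field of view is narrower; shapes near the original edges may be partly or wholly outside the frame — a crop-and-rescale.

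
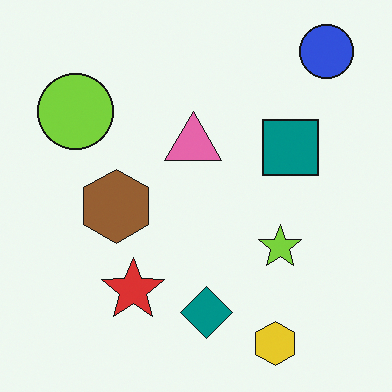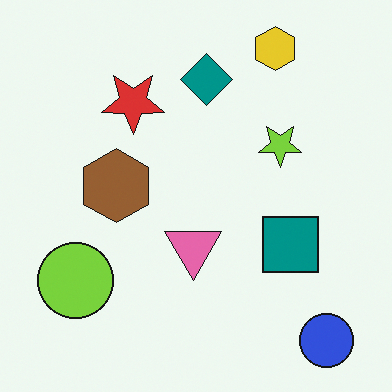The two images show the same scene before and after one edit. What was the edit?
The image was flipped vertically (top ↔ bottom).

The yellow hexagon is in the bottom-right of the first image and the top-right of the second — shapes on opposite sides of the horizontal midline have swapped in a mirror flip.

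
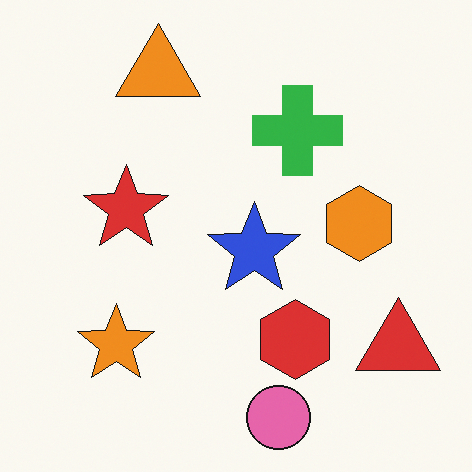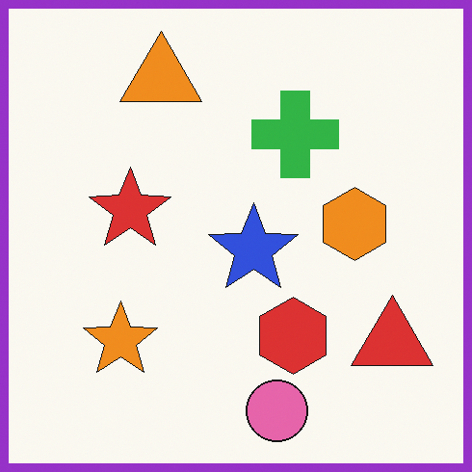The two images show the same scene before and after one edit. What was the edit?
The second image is the first framed with a purple border.

A solid purple frame runs around the edge of the second image, with the content slightly shrunk inside it.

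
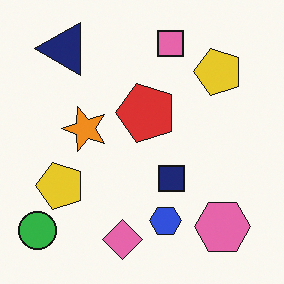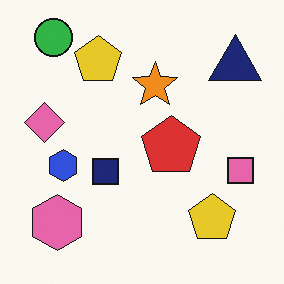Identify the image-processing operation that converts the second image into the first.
Rotated 90° counter-clockwise.

The green circle sits in the top-left of the second image and the bottom-left of the first — consistent with a whole-image 90° counter-clockwise rotation.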